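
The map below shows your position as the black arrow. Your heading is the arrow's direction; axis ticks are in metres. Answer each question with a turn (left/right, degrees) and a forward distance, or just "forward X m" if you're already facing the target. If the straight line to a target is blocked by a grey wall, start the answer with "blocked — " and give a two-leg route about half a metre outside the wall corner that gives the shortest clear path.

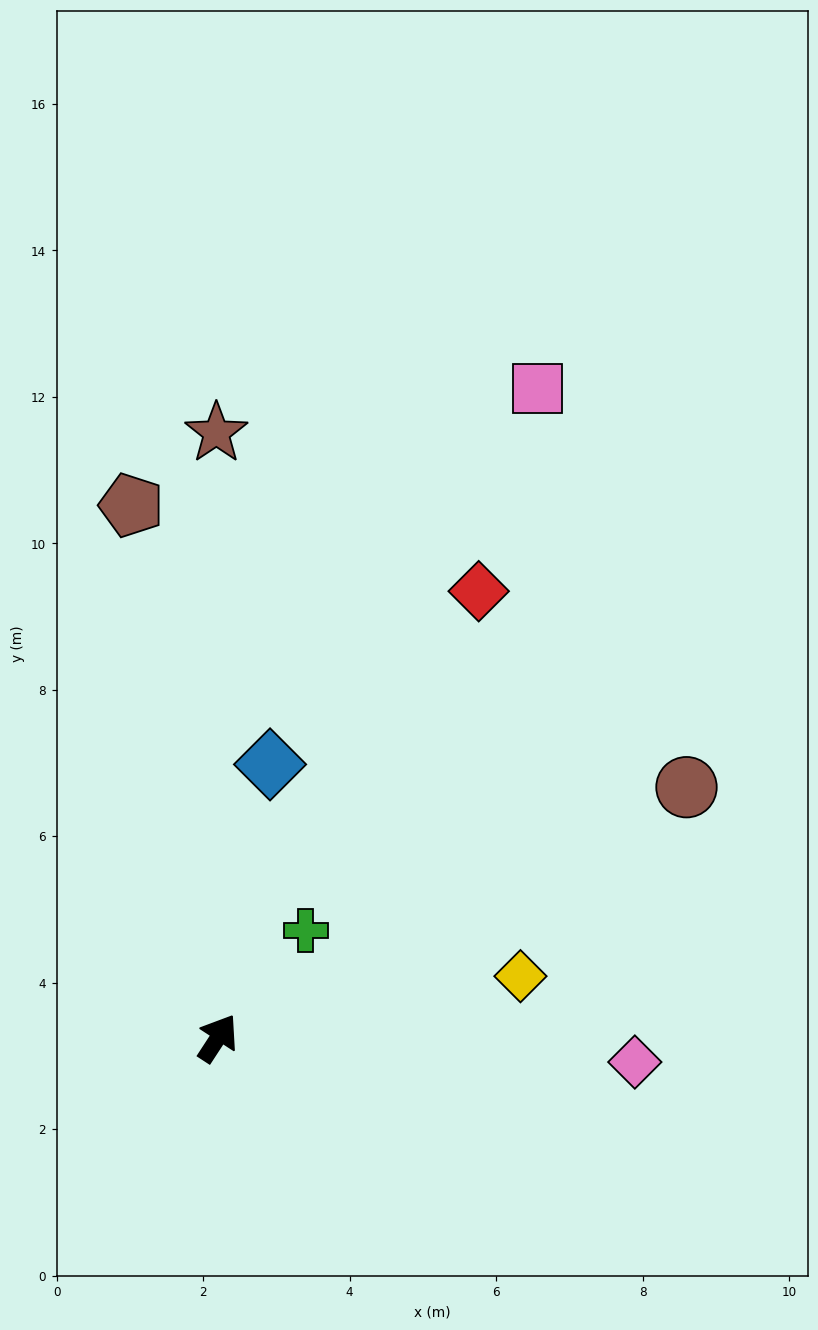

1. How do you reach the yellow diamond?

turn right 45°, forward 4.2 m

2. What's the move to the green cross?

turn right 6°, forward 1.9 m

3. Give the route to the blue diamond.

turn left 22°, forward 3.8 m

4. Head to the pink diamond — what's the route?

turn right 60°, forward 5.7 m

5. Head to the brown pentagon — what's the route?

turn left 42°, forward 7.4 m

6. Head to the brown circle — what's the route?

turn right 29°, forward 7.3 m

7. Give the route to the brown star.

turn left 33°, forward 8.3 m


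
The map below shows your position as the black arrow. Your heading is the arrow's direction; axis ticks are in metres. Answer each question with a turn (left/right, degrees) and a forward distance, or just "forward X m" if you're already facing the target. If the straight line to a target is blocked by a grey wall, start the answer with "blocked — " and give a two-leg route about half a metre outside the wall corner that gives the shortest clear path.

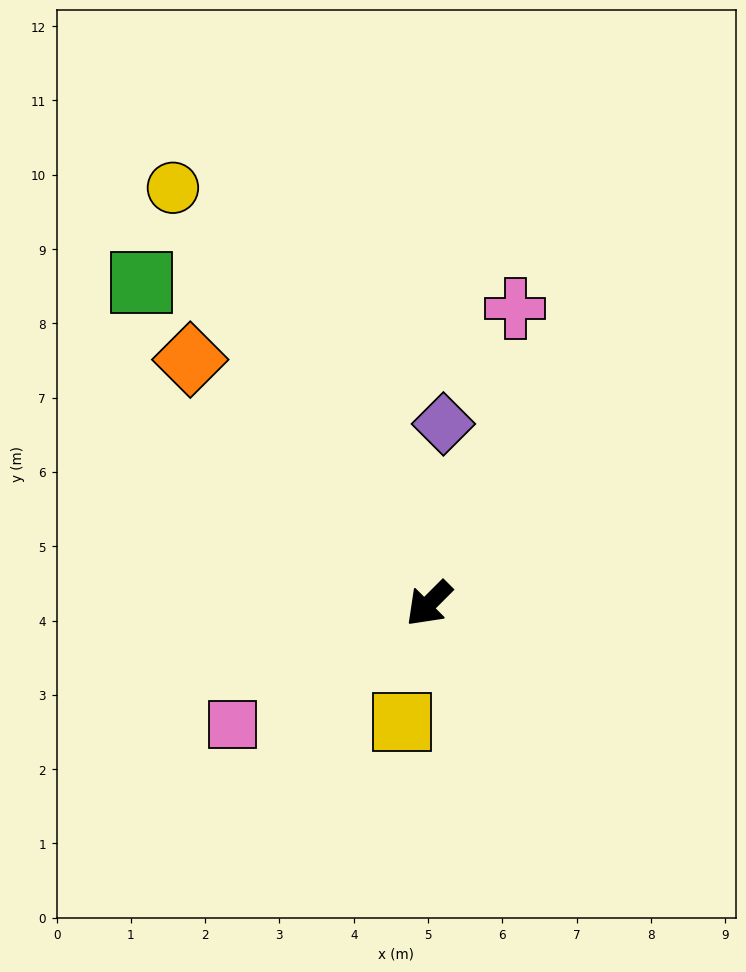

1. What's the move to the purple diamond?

turn right 140°, forward 2.4 m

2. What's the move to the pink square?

turn right 14°, forward 3.1 m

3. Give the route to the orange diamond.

turn right 91°, forward 4.6 m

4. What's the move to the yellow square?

turn left 32°, forward 1.6 m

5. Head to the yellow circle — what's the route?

turn right 103°, forward 6.6 m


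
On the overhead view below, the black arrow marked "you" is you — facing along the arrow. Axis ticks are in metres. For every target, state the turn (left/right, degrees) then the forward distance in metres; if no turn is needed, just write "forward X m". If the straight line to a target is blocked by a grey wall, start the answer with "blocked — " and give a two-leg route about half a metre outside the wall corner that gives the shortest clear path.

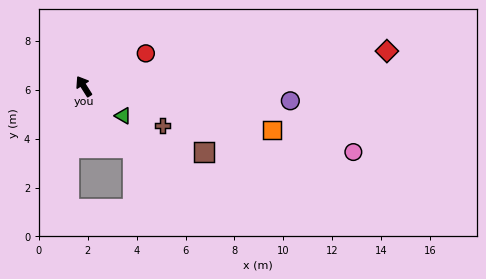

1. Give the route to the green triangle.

turn right 159°, forward 2.0 m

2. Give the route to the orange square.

turn right 135°, forward 7.9 m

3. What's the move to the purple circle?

turn right 126°, forward 8.5 m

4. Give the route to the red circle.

turn right 94°, forward 2.9 m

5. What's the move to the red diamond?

turn right 116°, forward 12.5 m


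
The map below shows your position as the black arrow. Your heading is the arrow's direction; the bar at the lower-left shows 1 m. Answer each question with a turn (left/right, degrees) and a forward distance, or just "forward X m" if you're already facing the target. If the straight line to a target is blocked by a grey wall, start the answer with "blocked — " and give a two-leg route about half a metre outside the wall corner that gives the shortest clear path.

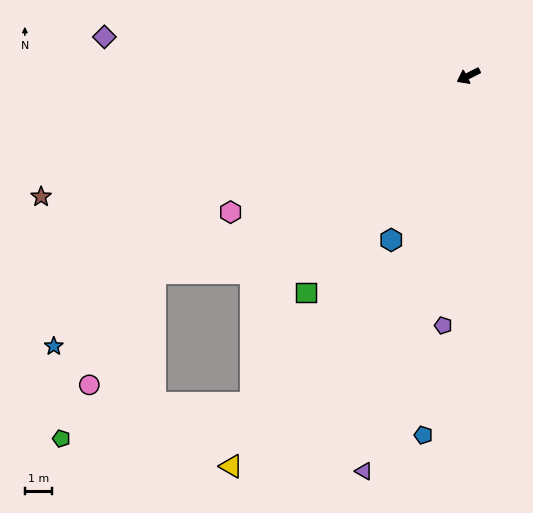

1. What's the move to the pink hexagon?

turn left 3°, forward 10.3 m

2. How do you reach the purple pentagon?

turn left 57°, forward 9.4 m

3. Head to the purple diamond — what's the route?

turn right 33°, forward 13.7 m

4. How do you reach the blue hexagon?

turn left 38°, forward 6.8 m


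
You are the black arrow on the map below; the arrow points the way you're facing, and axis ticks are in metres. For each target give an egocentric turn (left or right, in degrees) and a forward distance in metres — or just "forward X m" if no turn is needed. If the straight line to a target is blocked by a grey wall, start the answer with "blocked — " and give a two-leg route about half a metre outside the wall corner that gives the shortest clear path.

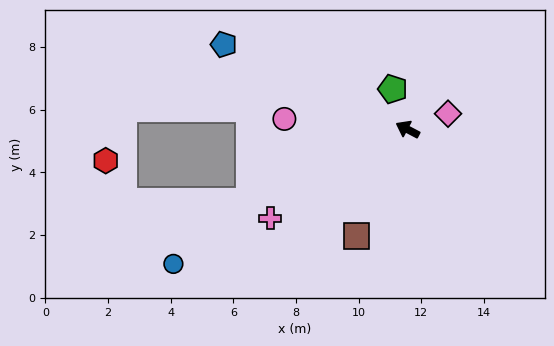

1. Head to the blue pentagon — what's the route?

turn left 3°, forward 6.5 m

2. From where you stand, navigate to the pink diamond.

turn right 131°, forward 1.4 m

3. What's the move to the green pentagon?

turn right 42°, forward 1.4 m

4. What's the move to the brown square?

turn left 92°, forward 3.8 m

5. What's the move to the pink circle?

turn left 23°, forward 3.9 m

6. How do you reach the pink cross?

turn left 61°, forward 5.2 m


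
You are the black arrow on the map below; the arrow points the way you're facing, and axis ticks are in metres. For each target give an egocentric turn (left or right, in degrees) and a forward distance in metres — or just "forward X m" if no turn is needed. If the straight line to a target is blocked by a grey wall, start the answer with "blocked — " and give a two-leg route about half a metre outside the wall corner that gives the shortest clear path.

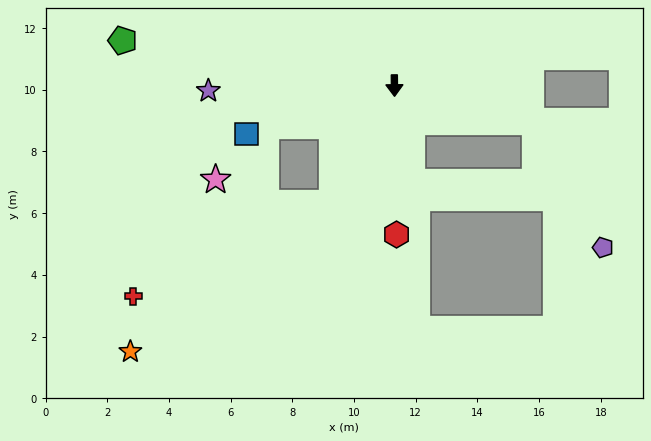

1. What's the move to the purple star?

turn right 89°, forward 6.0 m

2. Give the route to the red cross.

blocked — turn right 29°, forward 4.3 m, then turn right 36°, forward 7.1 m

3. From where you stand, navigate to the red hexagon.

forward 4.8 m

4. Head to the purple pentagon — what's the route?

blocked — turn left 75°, forward 4.7 m, then turn right 47°, forward 4.6 m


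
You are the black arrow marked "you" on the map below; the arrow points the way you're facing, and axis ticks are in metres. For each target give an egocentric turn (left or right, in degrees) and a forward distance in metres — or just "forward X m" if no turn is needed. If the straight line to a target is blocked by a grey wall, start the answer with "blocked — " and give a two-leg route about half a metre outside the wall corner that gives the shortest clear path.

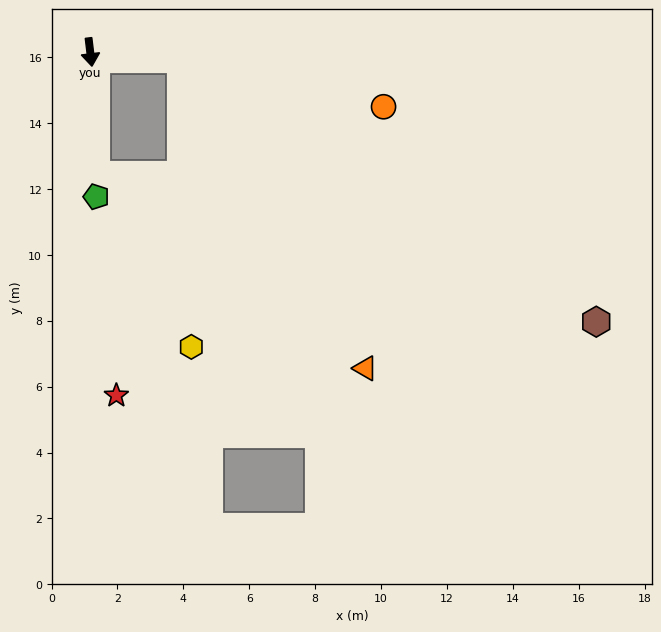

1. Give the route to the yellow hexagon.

blocked — turn left 79°, forward 2.7 m, then turn right 84°, forward 8.8 m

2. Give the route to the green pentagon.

turn right 4°, forward 4.4 m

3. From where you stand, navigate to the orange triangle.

blocked — turn left 79°, forward 2.7 m, then turn right 55°, forward 10.9 m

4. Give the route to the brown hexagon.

blocked — turn left 79°, forward 2.7 m, then turn right 28°, forward 14.9 m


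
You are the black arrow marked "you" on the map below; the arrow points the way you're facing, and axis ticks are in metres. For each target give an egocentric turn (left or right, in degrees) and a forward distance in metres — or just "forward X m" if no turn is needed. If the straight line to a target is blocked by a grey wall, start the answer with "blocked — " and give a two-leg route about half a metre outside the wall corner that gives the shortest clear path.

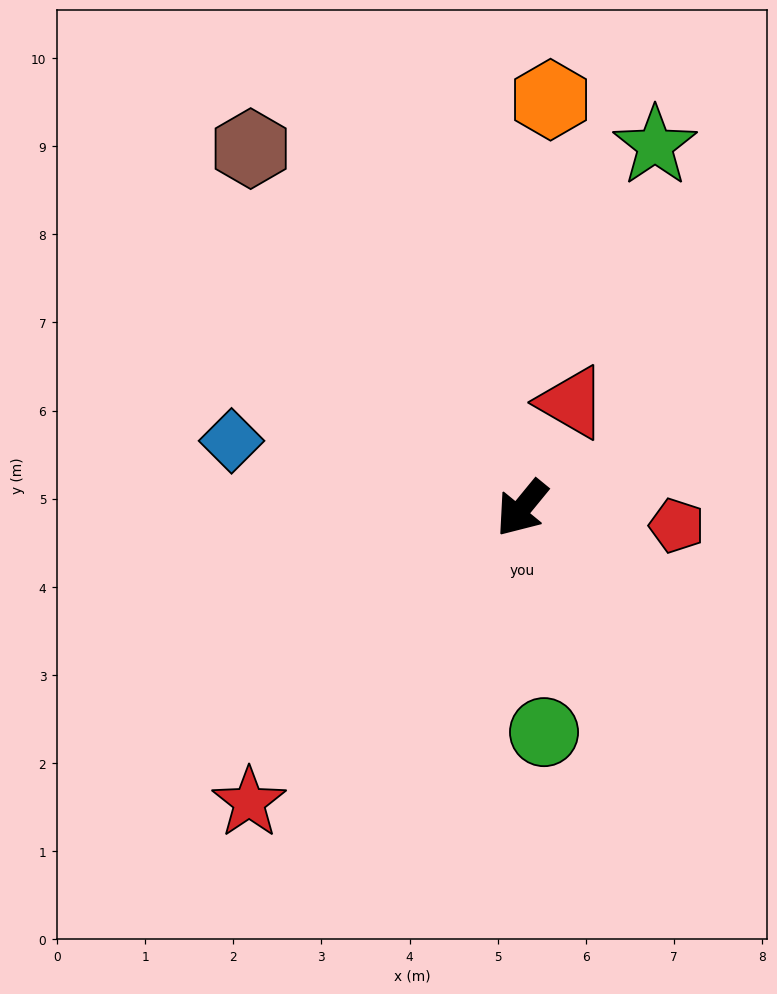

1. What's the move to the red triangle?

turn right 166°, forward 1.3 m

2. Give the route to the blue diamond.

turn right 64°, forward 3.4 m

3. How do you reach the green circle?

turn left 45°, forward 2.6 m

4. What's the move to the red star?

turn right 3°, forward 4.5 m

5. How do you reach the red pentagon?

turn left 123°, forward 1.8 m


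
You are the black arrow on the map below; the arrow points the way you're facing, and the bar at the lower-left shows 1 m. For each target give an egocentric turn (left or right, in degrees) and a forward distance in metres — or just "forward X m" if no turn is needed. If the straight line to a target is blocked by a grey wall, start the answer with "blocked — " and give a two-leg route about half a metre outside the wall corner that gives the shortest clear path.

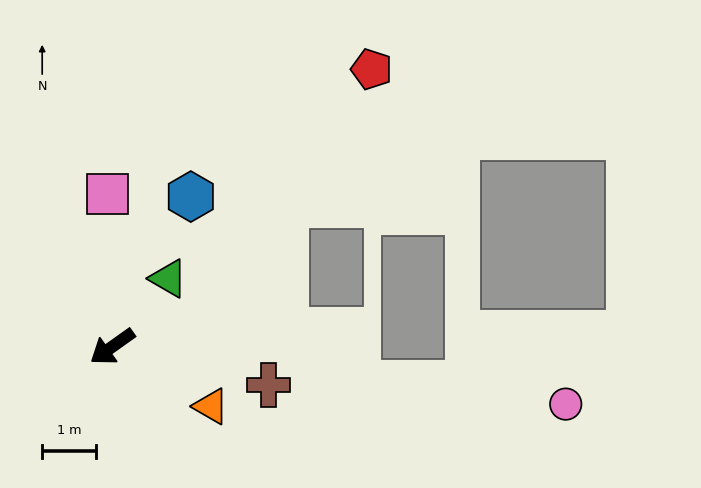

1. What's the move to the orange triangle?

turn left 113°, forward 2.2 m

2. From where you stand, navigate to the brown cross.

turn left 131°, forward 3.0 m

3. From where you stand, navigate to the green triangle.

turn right 165°, forward 1.7 m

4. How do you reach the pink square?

turn right 124°, forward 2.9 m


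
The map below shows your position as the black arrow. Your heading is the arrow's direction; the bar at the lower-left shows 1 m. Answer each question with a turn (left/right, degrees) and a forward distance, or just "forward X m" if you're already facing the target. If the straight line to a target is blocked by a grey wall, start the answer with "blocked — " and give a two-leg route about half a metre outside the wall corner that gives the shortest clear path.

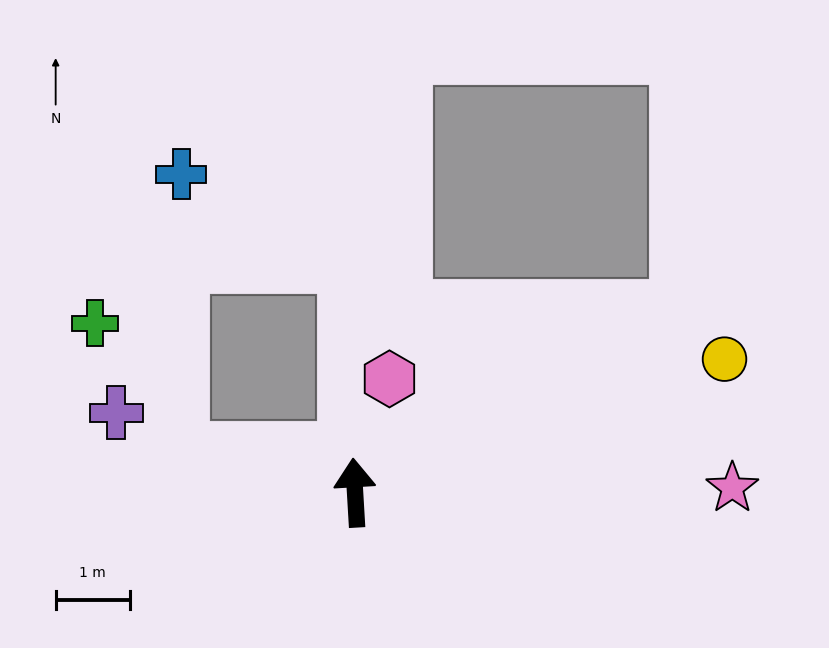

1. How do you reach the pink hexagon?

turn right 20°, forward 1.6 m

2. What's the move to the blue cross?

blocked — turn left 74°, forward 2.5 m, then turn right 78°, forward 3.8 m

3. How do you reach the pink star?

turn right 93°, forward 5.1 m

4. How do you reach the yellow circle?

turn right 74°, forward 5.3 m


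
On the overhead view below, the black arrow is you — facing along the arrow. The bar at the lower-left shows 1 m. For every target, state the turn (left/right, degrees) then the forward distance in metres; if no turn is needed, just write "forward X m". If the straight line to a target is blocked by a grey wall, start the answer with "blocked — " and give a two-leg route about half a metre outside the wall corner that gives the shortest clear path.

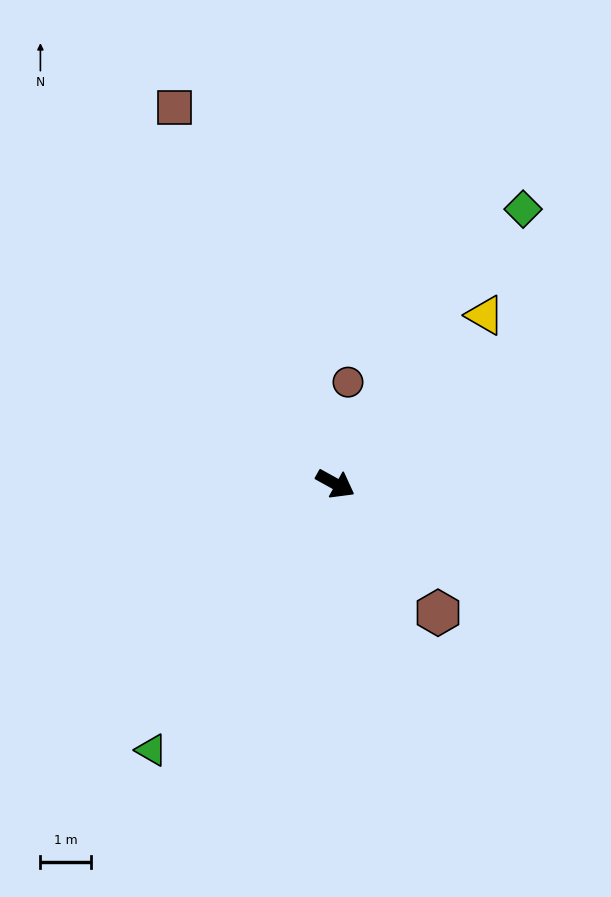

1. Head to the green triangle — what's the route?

turn right 96°, forward 6.4 m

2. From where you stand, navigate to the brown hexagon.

turn right 23°, forward 3.2 m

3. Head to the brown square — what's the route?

turn left 142°, forward 8.0 m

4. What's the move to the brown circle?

turn left 112°, forward 2.0 m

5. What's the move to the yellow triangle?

turn left 77°, forward 4.4 m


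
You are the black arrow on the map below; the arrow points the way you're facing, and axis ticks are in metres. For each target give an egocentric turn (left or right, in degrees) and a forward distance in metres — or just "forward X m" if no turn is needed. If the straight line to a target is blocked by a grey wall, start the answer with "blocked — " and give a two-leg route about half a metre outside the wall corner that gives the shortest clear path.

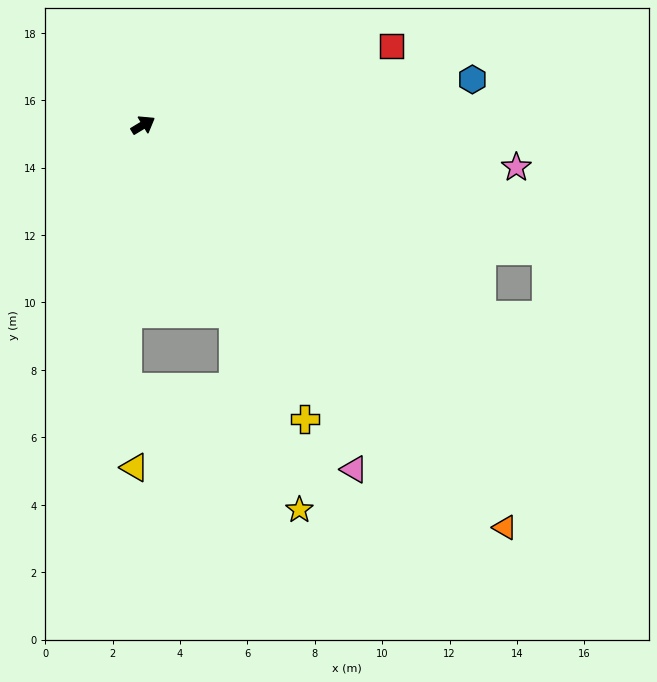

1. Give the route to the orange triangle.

turn right 79°, forward 16.1 m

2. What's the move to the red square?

turn right 14°, forward 7.7 m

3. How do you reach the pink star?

turn right 38°, forward 11.1 m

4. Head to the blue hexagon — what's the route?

turn right 23°, forward 9.9 m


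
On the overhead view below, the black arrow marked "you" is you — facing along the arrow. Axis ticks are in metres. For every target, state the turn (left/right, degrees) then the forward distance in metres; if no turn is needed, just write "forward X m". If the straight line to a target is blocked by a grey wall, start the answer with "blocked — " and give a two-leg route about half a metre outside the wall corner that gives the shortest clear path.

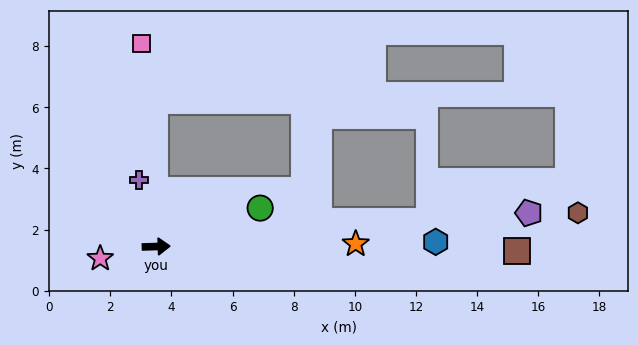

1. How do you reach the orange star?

forward 6.5 m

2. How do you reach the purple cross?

turn left 102°, forward 2.2 m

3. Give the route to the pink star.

turn right 170°, forward 1.9 m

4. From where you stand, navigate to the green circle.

turn left 18°, forward 3.6 m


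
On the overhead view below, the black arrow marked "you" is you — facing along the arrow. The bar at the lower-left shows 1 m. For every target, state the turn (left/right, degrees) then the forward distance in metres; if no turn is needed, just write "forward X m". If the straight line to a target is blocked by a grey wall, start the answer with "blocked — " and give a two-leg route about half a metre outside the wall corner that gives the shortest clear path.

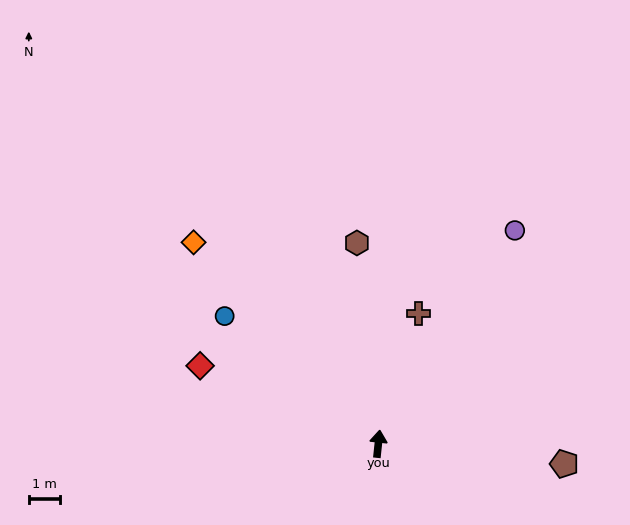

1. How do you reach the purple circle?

turn right 27°, forward 8.2 m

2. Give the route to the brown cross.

turn right 11°, forward 4.4 m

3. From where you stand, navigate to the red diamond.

turn left 72°, forward 6.3 m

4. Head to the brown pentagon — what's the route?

turn right 90°, forward 6.1 m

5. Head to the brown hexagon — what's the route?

turn left 12°, forward 6.6 m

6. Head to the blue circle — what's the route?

turn left 56°, forward 6.5 m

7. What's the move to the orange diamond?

turn left 49°, forward 8.9 m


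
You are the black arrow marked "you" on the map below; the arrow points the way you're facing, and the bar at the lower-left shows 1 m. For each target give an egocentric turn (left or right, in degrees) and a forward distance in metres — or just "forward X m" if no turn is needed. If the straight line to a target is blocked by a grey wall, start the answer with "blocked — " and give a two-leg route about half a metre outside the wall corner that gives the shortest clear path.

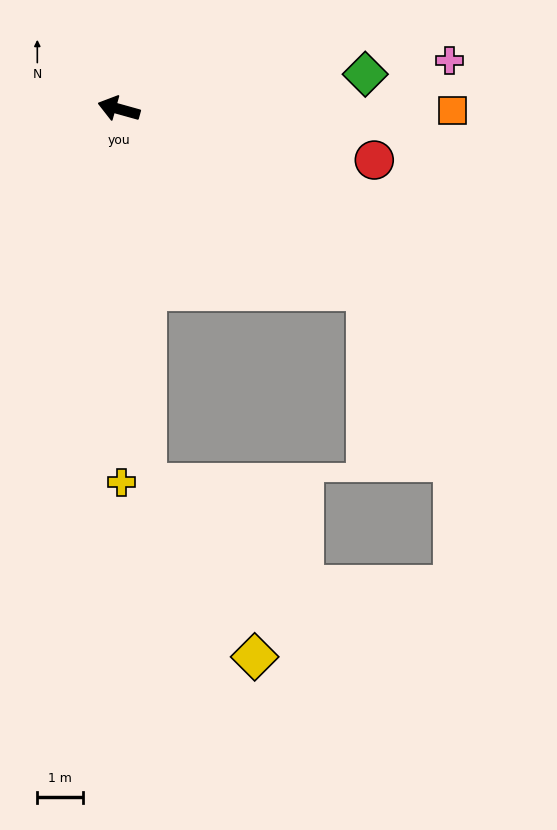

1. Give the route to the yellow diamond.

blocked — turn left 110°, forward 8.2 m, then turn left 27°, forward 4.5 m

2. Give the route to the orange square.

turn right 165°, forward 7.3 m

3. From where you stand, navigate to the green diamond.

turn right 156°, forward 5.4 m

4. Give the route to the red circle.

turn right 176°, forward 5.7 m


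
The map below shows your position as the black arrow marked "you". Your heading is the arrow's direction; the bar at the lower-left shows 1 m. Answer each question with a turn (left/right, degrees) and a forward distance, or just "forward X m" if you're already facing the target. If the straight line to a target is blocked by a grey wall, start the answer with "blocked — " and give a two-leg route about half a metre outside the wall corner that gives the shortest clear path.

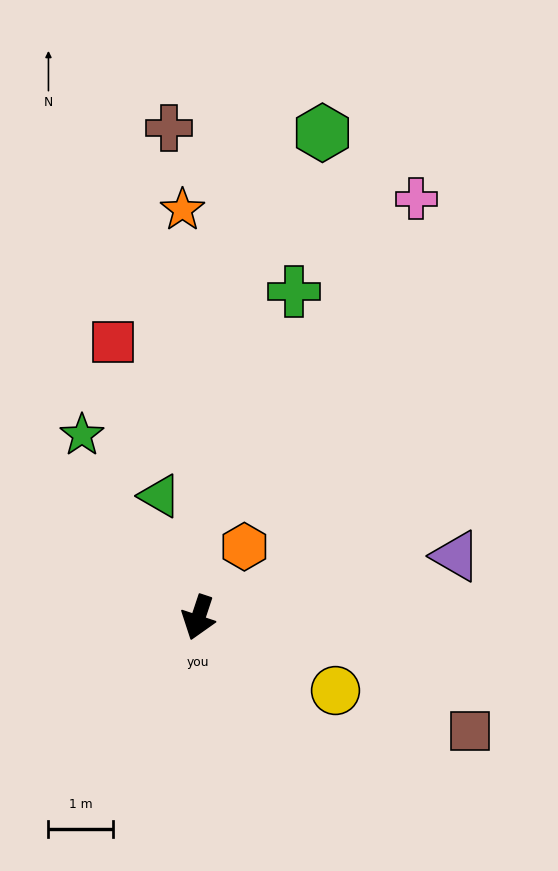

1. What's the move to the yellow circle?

turn left 80°, forward 2.4 m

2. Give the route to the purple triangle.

turn left 122°, forward 4.1 m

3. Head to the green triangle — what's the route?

turn right 144°, forward 2.0 m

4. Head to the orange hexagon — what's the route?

turn left 165°, forward 1.3 m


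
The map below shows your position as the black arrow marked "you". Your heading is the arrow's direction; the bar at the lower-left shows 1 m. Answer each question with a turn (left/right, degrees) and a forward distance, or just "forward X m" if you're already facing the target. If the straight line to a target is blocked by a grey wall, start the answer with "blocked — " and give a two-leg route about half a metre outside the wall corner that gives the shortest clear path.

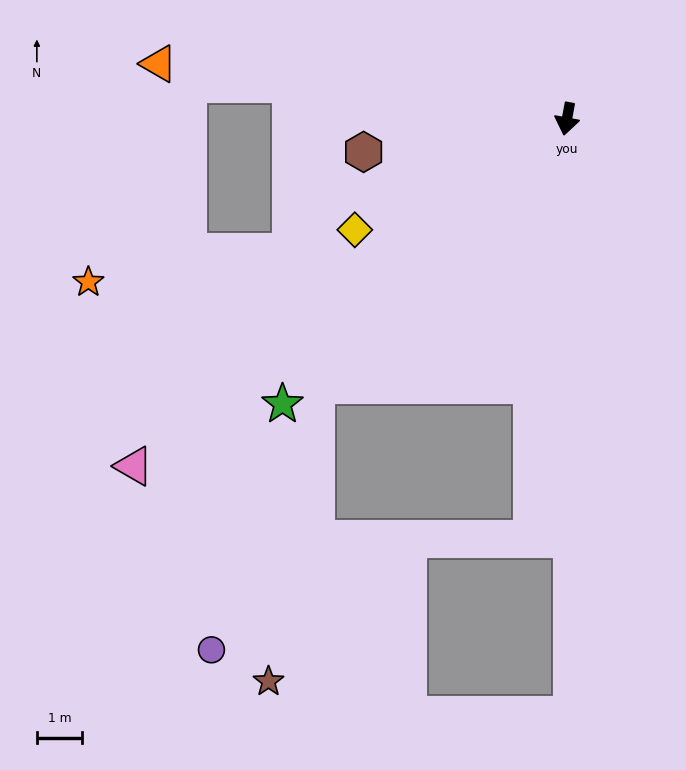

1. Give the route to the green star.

turn right 34°, forward 8.9 m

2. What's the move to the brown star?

blocked — turn right 33°, forward 8.1 m, then turn left 35°, forward 6.7 m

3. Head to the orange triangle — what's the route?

turn right 87°, forward 9.2 m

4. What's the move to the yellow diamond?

turn right 52°, forward 5.3 m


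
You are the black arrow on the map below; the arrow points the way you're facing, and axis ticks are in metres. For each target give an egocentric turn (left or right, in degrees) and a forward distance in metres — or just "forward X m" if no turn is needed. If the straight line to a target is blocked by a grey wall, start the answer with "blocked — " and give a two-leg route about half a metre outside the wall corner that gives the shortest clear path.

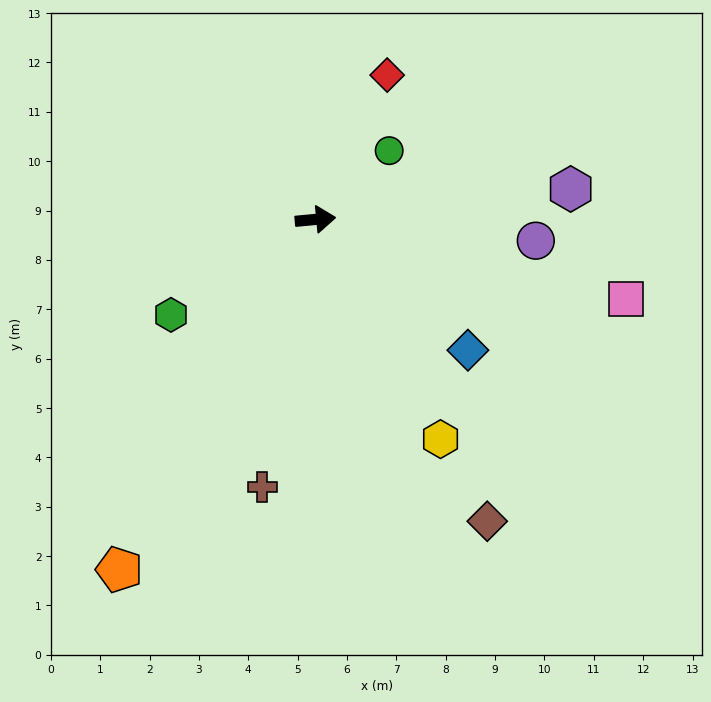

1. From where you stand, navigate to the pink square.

turn right 20°, forward 6.5 m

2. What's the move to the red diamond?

turn left 58°, forward 3.3 m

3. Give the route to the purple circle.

turn right 11°, forward 4.5 m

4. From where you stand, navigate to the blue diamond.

turn right 46°, forward 4.1 m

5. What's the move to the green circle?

turn left 38°, forward 2.0 m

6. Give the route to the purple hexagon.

forward 5.2 m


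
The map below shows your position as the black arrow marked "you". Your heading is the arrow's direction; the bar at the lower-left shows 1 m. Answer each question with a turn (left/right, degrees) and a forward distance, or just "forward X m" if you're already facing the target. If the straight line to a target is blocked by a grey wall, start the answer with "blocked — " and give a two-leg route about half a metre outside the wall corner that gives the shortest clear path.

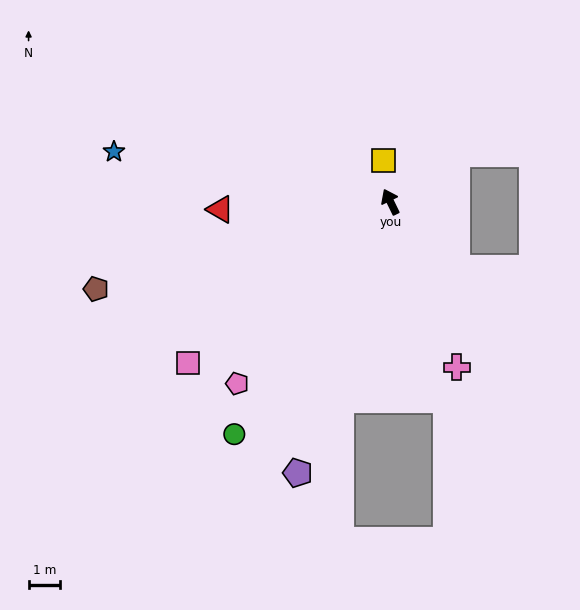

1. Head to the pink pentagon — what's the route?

turn left 114°, forward 7.5 m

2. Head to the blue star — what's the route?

turn left 54°, forward 8.9 m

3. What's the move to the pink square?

turn left 103°, forward 8.2 m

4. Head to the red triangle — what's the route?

turn left 67°, forward 5.4 m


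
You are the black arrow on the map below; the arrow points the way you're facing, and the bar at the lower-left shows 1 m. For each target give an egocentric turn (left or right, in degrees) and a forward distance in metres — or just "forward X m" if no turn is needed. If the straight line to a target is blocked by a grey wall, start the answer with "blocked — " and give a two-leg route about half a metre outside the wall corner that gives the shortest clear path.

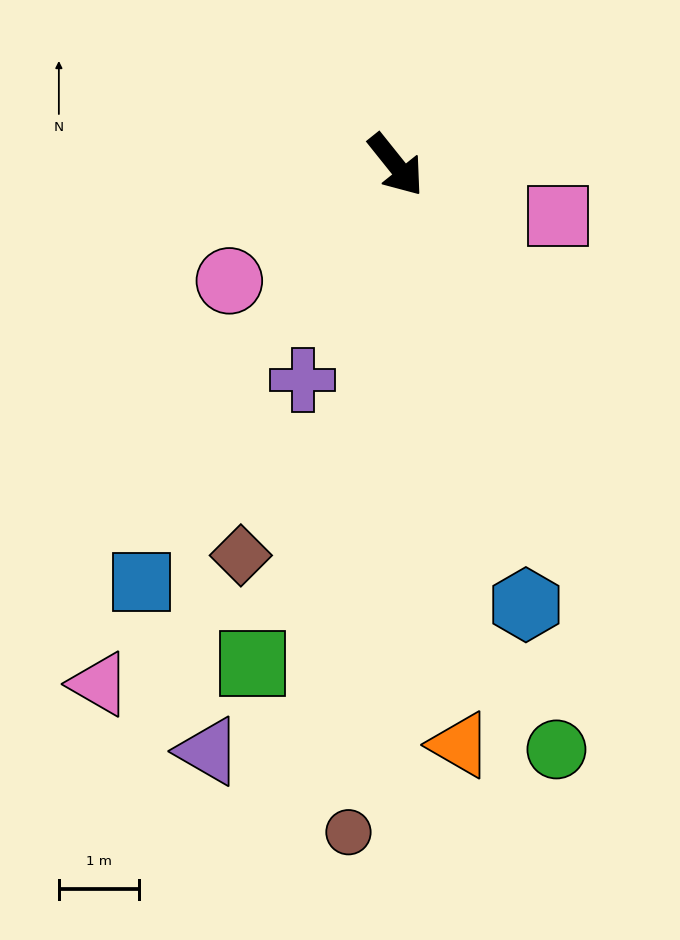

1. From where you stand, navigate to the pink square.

turn left 34°, forward 2.1 m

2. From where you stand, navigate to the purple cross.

turn right 62°, forward 2.9 m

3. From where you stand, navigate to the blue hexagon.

turn right 22°, forward 5.7 m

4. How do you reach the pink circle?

turn right 94°, forward 2.5 m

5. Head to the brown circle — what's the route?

turn right 43°, forward 8.3 m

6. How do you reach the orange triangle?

turn right 32°, forward 7.3 m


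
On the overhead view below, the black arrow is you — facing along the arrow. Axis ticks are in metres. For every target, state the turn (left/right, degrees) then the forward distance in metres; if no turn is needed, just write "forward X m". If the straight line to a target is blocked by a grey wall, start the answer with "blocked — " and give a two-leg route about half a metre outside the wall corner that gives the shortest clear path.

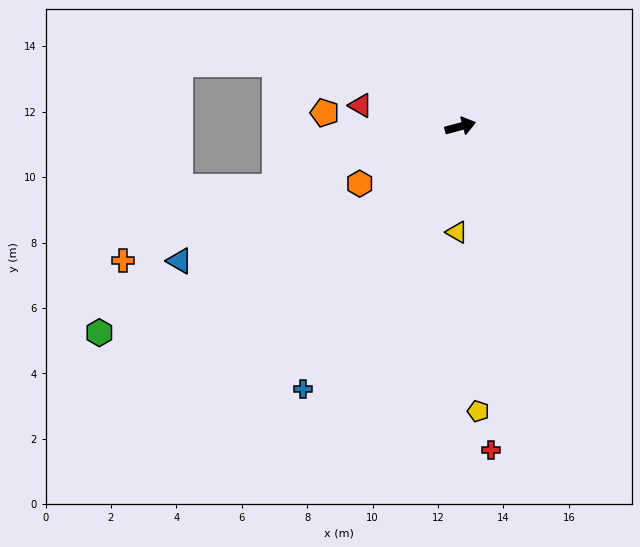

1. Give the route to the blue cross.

turn right 136°, forward 9.4 m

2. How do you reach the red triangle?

turn left 153°, forward 3.1 m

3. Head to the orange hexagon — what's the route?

turn right 165°, forward 3.5 m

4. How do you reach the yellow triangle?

turn right 107°, forward 3.2 m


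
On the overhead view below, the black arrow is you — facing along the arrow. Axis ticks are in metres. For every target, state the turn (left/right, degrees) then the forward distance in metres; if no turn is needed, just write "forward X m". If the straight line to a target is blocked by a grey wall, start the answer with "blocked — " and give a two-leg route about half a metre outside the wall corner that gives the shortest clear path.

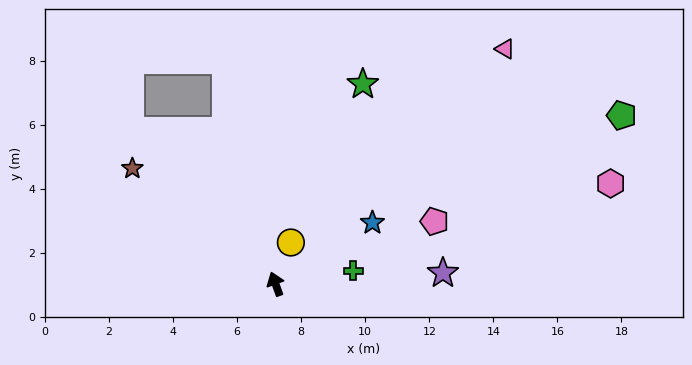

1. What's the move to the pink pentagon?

turn right 88°, forward 5.3 m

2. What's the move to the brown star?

turn left 31°, forward 5.7 m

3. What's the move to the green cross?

turn right 100°, forward 2.5 m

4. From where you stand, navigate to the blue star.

turn right 78°, forward 3.6 m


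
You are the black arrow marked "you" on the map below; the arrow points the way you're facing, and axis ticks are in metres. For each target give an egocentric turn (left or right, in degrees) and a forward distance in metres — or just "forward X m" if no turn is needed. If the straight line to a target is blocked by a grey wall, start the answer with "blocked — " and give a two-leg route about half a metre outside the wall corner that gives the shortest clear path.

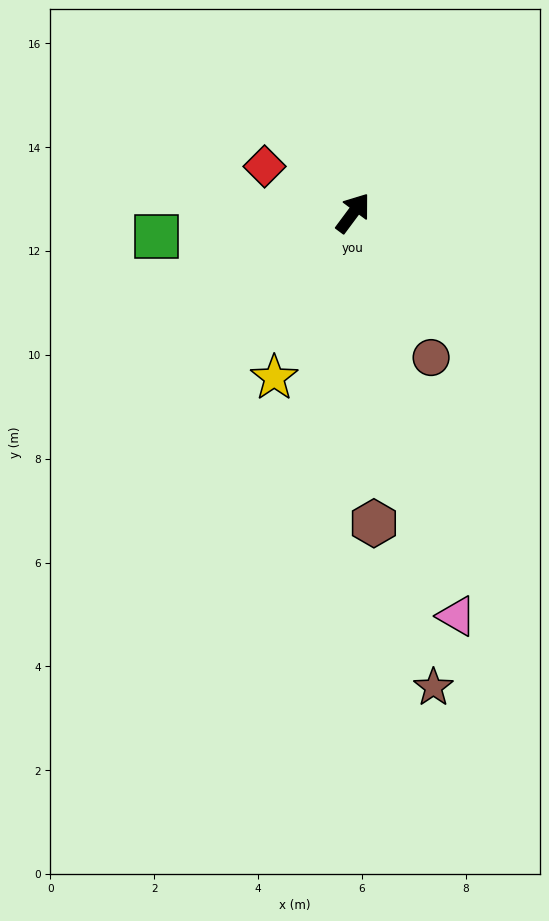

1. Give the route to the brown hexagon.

turn right 140°, forward 6.0 m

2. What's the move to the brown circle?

turn right 115°, forward 3.2 m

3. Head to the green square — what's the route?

turn left 133°, forward 3.8 m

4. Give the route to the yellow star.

turn right 169°, forward 3.5 m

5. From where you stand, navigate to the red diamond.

turn left 99°, forward 1.9 m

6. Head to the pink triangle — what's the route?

turn right 129°, forward 8.0 m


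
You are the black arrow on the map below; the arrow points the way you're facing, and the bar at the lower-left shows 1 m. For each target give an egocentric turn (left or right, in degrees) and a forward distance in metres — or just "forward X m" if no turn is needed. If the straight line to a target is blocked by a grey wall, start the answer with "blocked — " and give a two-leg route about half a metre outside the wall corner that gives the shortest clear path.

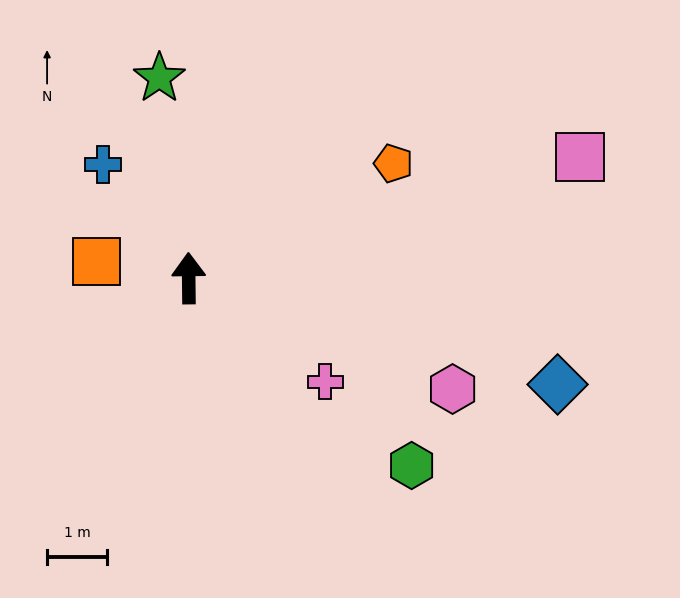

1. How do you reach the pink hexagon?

turn right 113°, forward 4.8 m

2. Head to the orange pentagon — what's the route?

turn right 61°, forward 3.9 m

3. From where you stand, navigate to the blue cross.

turn left 36°, forward 2.4 m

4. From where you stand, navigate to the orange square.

turn left 79°, forward 1.6 m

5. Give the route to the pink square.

turn right 73°, forward 6.8 m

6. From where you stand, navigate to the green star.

turn left 8°, forward 3.4 m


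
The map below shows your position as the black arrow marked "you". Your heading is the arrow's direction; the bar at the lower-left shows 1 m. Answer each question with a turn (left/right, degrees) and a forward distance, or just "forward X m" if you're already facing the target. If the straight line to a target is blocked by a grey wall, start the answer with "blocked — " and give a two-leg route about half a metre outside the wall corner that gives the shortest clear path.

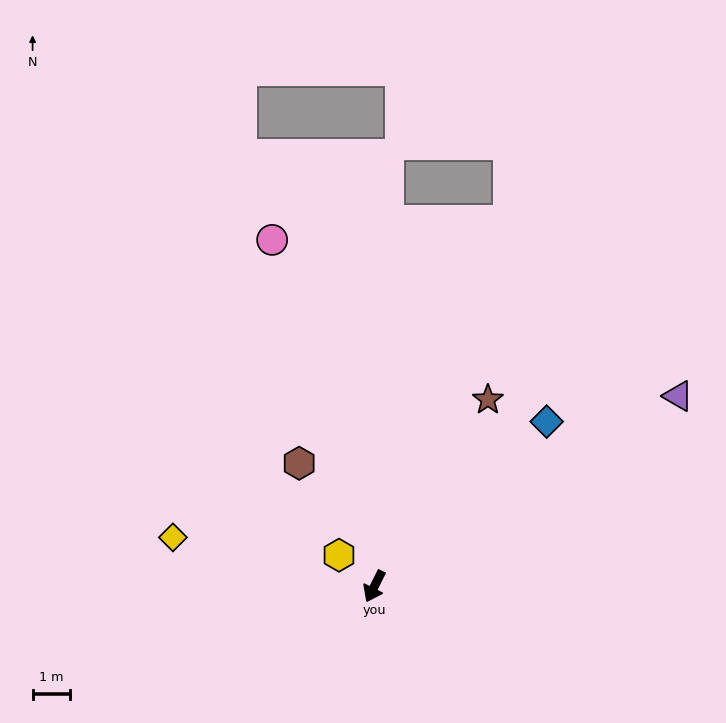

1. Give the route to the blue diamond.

turn left 160°, forward 6.4 m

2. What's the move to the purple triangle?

turn left 149°, forward 9.6 m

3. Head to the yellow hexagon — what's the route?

turn right 105°, forward 1.3 m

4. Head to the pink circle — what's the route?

turn right 137°, forward 9.7 m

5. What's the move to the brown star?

turn left 175°, forward 5.9 m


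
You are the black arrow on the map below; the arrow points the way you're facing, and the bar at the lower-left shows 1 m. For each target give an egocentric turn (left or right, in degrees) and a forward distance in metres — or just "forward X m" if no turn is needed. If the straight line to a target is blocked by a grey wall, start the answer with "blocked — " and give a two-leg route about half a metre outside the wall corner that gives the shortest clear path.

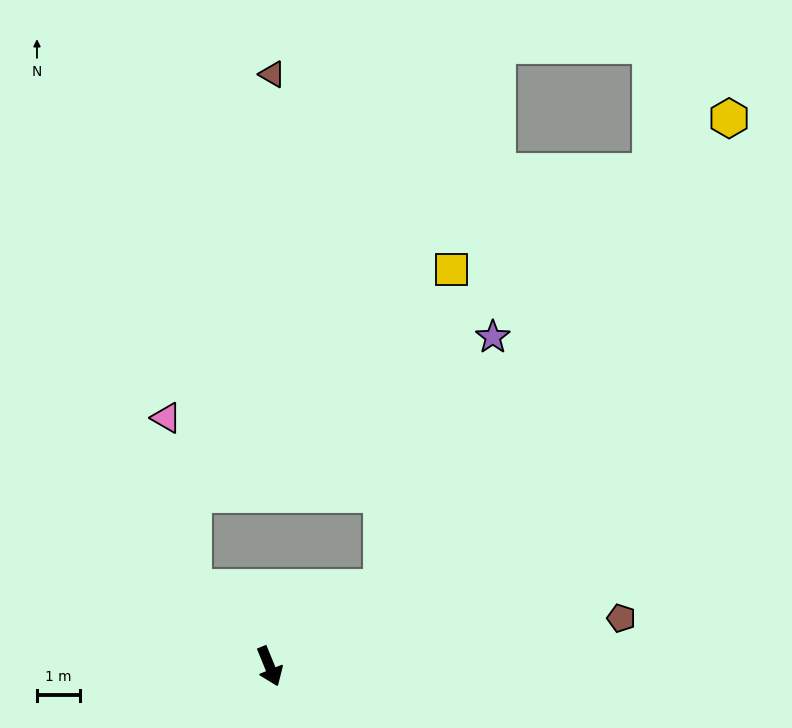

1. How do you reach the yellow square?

blocked — turn left 103°, forward 3.2 m, then turn left 42°, forward 7.5 m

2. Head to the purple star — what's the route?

blocked — turn left 103°, forward 3.2 m, then turn left 31°, forward 6.3 m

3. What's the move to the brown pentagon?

turn left 76°, forward 8.2 m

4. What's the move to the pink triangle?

blocked — turn right 158°, forward 2.5 m, then turn right 35°, forward 4.0 m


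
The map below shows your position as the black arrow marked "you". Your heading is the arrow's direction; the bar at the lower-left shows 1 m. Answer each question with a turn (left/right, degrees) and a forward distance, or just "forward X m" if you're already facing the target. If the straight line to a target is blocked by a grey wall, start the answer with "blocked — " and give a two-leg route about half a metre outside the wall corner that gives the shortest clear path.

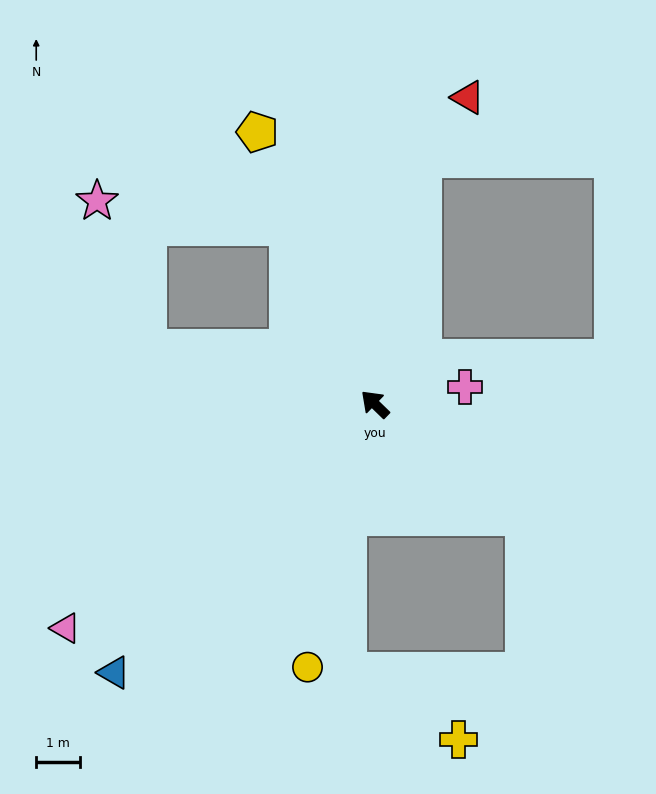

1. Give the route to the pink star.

blocked — turn left 30°, forward 5.3 m, then turn right 57°, forward 3.6 m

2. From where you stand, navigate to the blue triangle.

turn left 90°, forward 8.5 m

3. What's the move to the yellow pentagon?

turn right 23°, forward 6.8 m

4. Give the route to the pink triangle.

turn left 80°, forward 8.7 m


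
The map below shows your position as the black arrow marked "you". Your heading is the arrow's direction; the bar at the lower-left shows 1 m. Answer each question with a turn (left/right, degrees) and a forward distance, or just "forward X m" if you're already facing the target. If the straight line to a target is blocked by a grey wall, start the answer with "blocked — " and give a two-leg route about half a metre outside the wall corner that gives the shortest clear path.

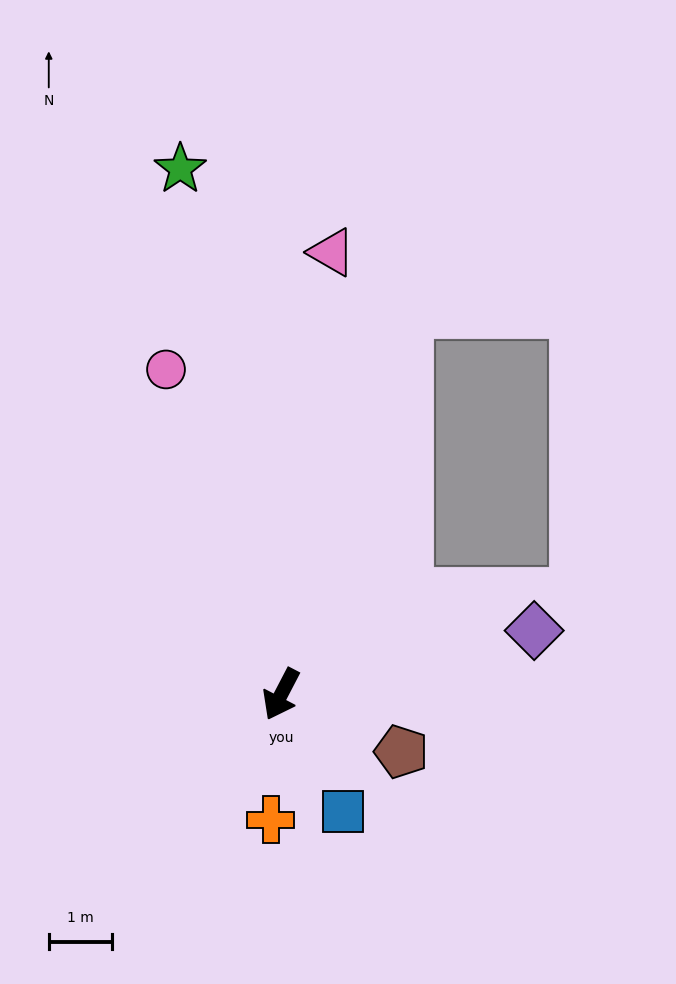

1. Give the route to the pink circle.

turn right 133°, forward 5.5 m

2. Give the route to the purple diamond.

turn left 132°, forward 4.2 m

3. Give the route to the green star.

turn right 142°, forward 8.5 m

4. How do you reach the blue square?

turn left 55°, forward 2.1 m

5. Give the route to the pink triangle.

turn right 159°, forward 7.1 m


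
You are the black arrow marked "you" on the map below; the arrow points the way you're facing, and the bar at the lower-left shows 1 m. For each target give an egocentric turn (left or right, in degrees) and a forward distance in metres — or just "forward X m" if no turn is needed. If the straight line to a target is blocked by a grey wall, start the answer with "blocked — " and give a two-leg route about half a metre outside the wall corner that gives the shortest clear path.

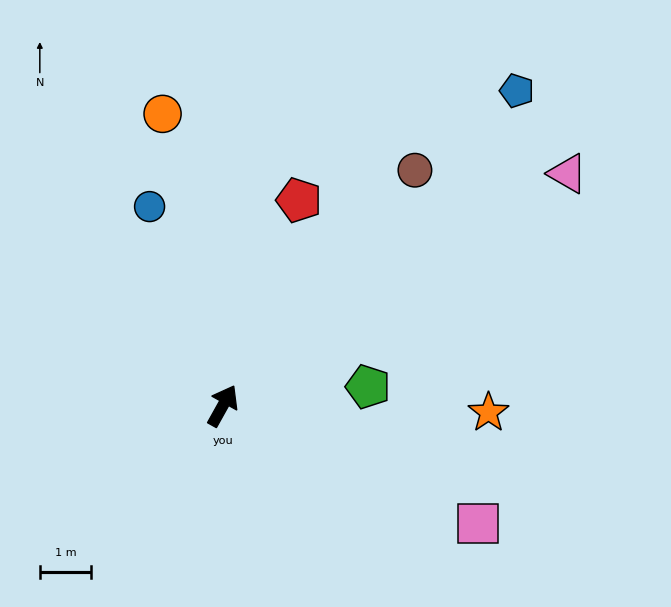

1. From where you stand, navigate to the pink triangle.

turn right 27°, forward 8.1 m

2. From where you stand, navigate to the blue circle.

turn left 49°, forward 4.1 m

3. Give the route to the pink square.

turn right 86°, forward 5.5 m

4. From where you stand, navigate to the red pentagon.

turn left 9°, forward 4.3 m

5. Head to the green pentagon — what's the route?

turn right 53°, forward 2.9 m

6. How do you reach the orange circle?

turn left 41°, forward 5.8 m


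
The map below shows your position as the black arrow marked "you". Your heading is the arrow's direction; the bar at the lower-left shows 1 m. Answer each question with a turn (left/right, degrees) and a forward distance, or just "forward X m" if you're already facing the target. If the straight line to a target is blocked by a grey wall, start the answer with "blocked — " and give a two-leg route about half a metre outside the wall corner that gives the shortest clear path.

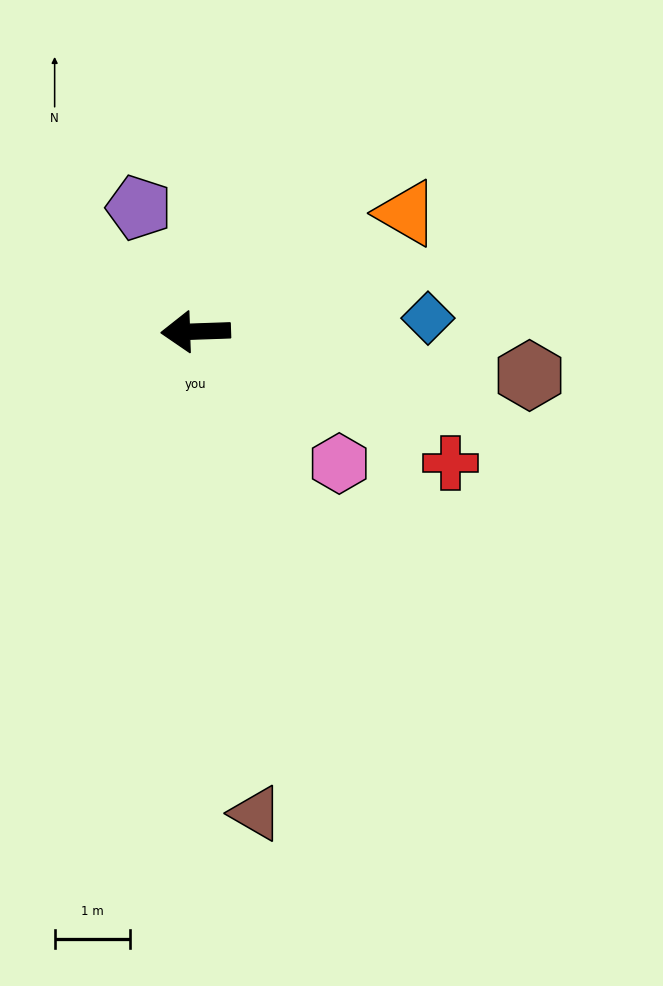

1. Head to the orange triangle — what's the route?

turn right 153°, forward 3.2 m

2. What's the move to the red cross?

turn left 151°, forward 3.8 m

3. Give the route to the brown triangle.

turn left 95°, forward 6.4 m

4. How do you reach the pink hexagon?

turn left 135°, forward 2.6 m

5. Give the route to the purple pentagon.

turn right 67°, forward 1.8 m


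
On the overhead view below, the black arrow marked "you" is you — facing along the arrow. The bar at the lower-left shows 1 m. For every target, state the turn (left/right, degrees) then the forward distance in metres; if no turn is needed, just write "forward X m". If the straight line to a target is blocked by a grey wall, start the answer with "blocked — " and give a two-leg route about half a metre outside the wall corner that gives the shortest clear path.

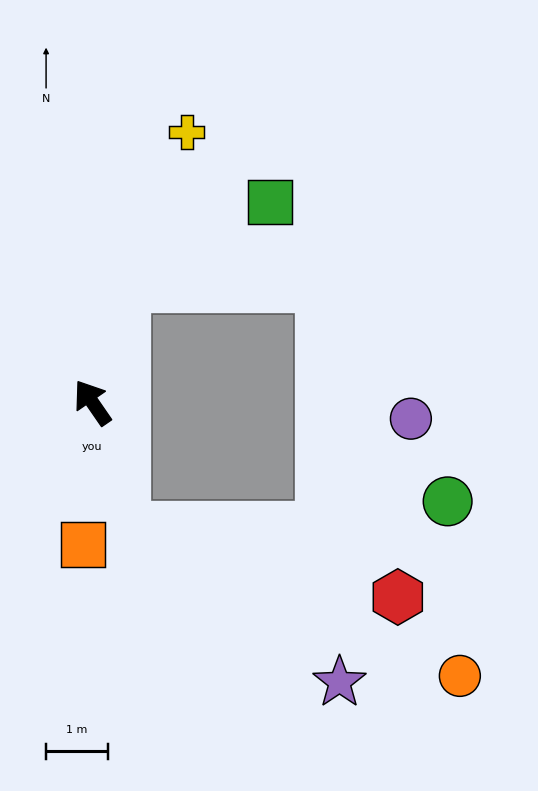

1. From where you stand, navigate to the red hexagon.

blocked — turn left 160°, forward 2.1 m, then turn left 61°, forward 4.6 m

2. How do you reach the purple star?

blocked — turn left 160°, forward 2.1 m, then turn left 40°, forward 4.3 m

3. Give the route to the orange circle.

blocked — turn left 160°, forward 2.1 m, then turn left 52°, forward 5.9 m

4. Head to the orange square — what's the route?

turn left 142°, forward 2.3 m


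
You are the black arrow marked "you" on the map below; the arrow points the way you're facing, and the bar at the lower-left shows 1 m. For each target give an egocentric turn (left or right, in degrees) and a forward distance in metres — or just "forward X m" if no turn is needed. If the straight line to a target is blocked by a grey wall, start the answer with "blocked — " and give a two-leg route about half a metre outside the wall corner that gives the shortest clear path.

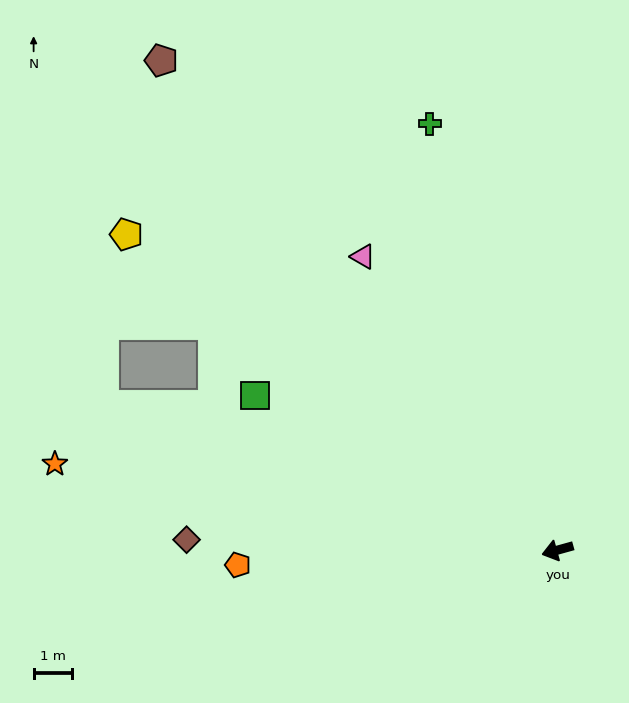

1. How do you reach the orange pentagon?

turn right 13°, forward 8.4 m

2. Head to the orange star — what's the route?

turn right 25°, forward 13.4 m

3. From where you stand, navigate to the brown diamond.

turn right 17°, forward 9.8 m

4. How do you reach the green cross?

turn right 89°, forward 11.7 m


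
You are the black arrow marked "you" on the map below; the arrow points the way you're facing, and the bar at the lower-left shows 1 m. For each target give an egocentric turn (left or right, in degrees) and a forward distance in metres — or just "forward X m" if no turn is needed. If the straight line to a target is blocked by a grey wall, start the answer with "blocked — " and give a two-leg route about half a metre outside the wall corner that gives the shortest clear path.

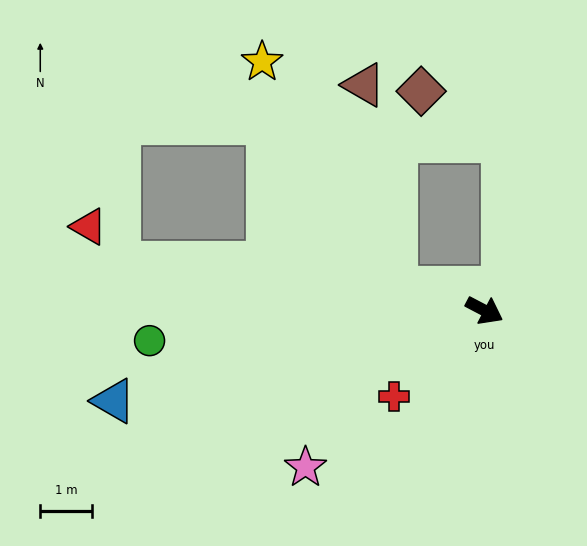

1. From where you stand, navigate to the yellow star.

blocked — turn right 166°, forward 1.8 m, then turn right 46°, forward 5.1 m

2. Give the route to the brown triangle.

blocked — turn right 166°, forward 1.8 m, then turn right 67°, forward 4.0 m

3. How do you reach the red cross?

turn right 109°, forward 2.4 m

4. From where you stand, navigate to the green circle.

turn right 147°, forward 6.5 m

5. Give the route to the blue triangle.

turn right 139°, forward 7.4 m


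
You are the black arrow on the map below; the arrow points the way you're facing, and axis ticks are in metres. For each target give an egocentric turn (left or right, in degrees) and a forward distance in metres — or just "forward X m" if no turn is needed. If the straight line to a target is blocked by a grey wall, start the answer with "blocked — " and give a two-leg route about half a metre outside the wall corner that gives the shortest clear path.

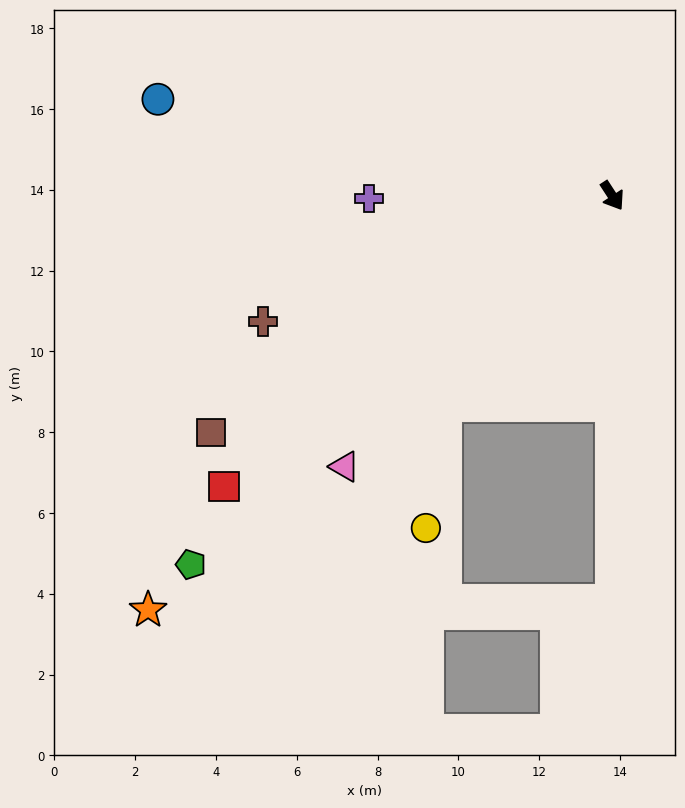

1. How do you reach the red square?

turn right 86°, forward 12.0 m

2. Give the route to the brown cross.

turn right 103°, forward 9.2 m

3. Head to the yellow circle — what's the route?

blocked — turn right 72°, forward 6.6 m, then turn left 30°, forward 3.1 m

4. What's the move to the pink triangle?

turn right 78°, forward 9.4 m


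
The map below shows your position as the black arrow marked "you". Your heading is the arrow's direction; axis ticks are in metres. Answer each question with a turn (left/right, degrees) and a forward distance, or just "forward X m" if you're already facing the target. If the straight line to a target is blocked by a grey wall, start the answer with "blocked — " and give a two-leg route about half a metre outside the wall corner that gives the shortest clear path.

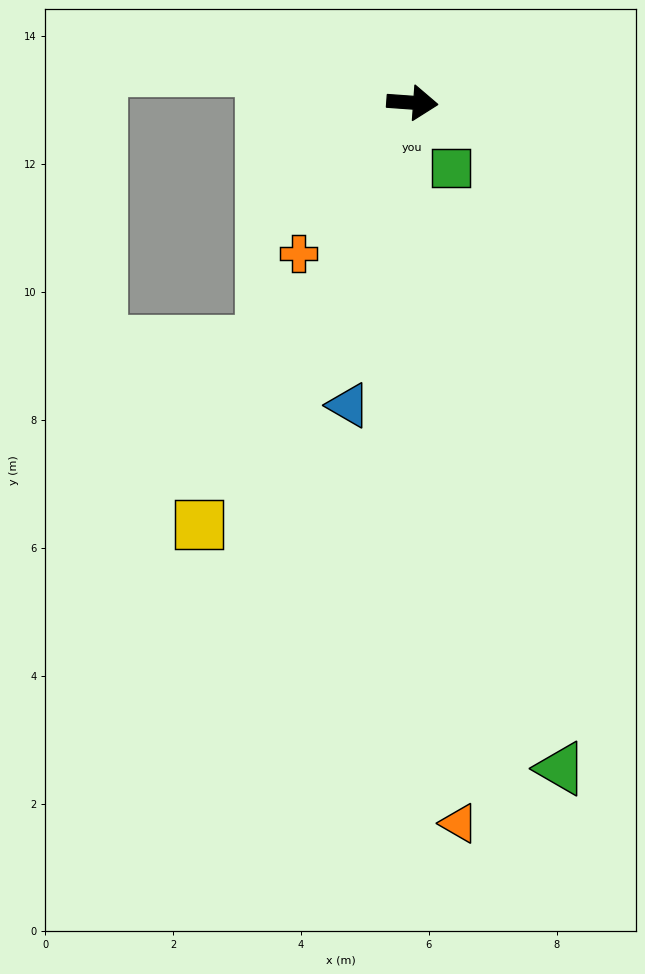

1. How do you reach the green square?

turn right 55°, forward 1.2 m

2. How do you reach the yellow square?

turn right 113°, forward 7.4 m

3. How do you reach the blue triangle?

turn right 98°, forward 4.8 m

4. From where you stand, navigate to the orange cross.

turn right 123°, forward 3.0 m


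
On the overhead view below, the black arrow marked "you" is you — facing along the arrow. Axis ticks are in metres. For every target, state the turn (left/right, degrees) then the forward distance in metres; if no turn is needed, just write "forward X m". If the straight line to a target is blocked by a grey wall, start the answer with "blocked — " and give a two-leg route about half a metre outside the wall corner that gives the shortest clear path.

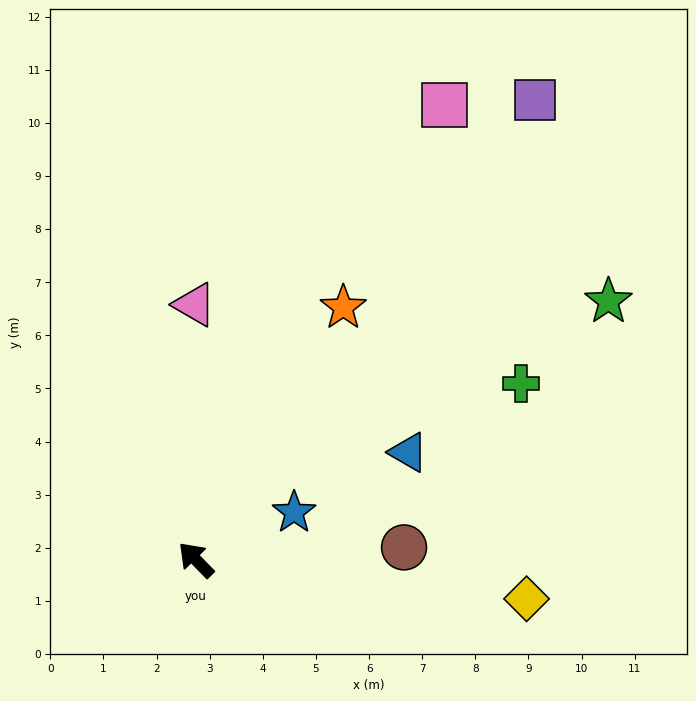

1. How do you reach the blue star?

turn right 108°, forward 2.1 m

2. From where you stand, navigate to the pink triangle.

turn right 44°, forward 4.8 m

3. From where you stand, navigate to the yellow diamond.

turn right 141°, forward 6.3 m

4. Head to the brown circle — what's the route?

turn right 131°, forward 3.9 m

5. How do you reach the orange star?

turn right 75°, forward 5.5 m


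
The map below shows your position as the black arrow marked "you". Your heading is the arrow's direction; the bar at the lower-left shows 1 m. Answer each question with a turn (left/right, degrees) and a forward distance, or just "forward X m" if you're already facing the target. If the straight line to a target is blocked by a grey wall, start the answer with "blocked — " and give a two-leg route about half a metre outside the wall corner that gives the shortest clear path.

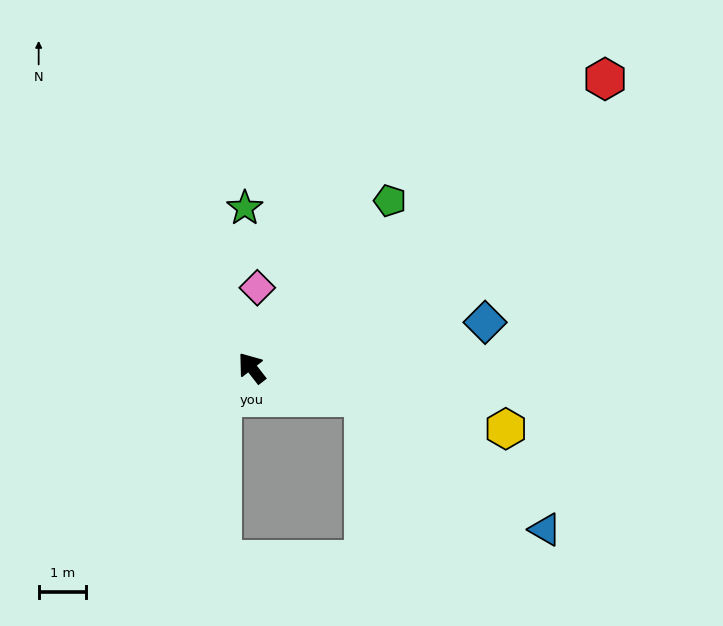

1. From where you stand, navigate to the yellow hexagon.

turn right 141°, forward 5.6 m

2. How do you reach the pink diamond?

turn right 42°, forward 1.7 m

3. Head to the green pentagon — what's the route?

turn right 78°, forward 4.6 m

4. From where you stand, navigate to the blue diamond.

turn right 117°, forward 5.1 m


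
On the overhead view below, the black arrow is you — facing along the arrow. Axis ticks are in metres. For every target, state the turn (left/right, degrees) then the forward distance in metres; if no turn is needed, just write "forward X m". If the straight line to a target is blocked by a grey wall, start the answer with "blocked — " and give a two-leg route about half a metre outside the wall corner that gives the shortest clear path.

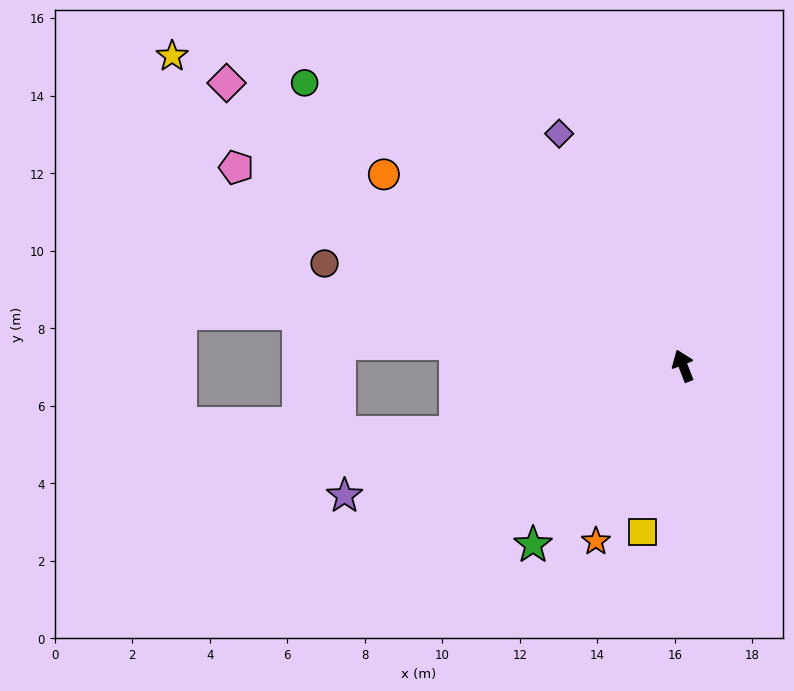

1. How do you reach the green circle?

turn left 32°, forward 12.2 m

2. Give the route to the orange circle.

turn left 36°, forward 9.2 m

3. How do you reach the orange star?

turn left 132°, forward 5.1 m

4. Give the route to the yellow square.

turn left 145°, forward 4.4 m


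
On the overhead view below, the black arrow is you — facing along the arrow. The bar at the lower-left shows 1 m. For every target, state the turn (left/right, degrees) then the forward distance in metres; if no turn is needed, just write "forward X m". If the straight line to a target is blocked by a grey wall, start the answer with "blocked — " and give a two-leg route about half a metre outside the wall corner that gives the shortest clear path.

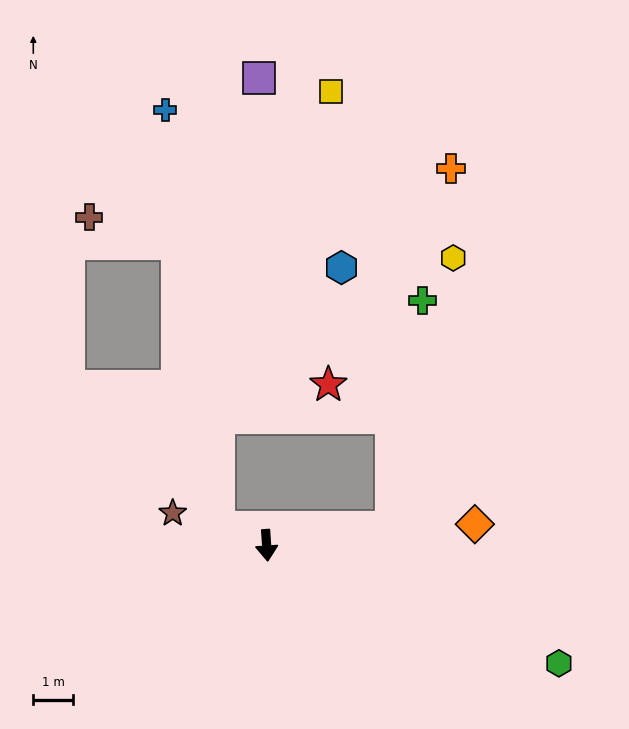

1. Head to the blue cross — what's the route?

blocked — turn right 114°, forward 1.3 m, then turn right 63°, forward 10.6 m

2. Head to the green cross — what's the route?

blocked — turn left 94°, forward 3.2 m, then turn left 74°, forward 5.8 m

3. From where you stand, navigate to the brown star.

turn right 113°, forward 2.5 m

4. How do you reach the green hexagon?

turn left 64°, forward 8.0 m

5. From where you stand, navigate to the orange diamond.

turn left 92°, forward 5.3 m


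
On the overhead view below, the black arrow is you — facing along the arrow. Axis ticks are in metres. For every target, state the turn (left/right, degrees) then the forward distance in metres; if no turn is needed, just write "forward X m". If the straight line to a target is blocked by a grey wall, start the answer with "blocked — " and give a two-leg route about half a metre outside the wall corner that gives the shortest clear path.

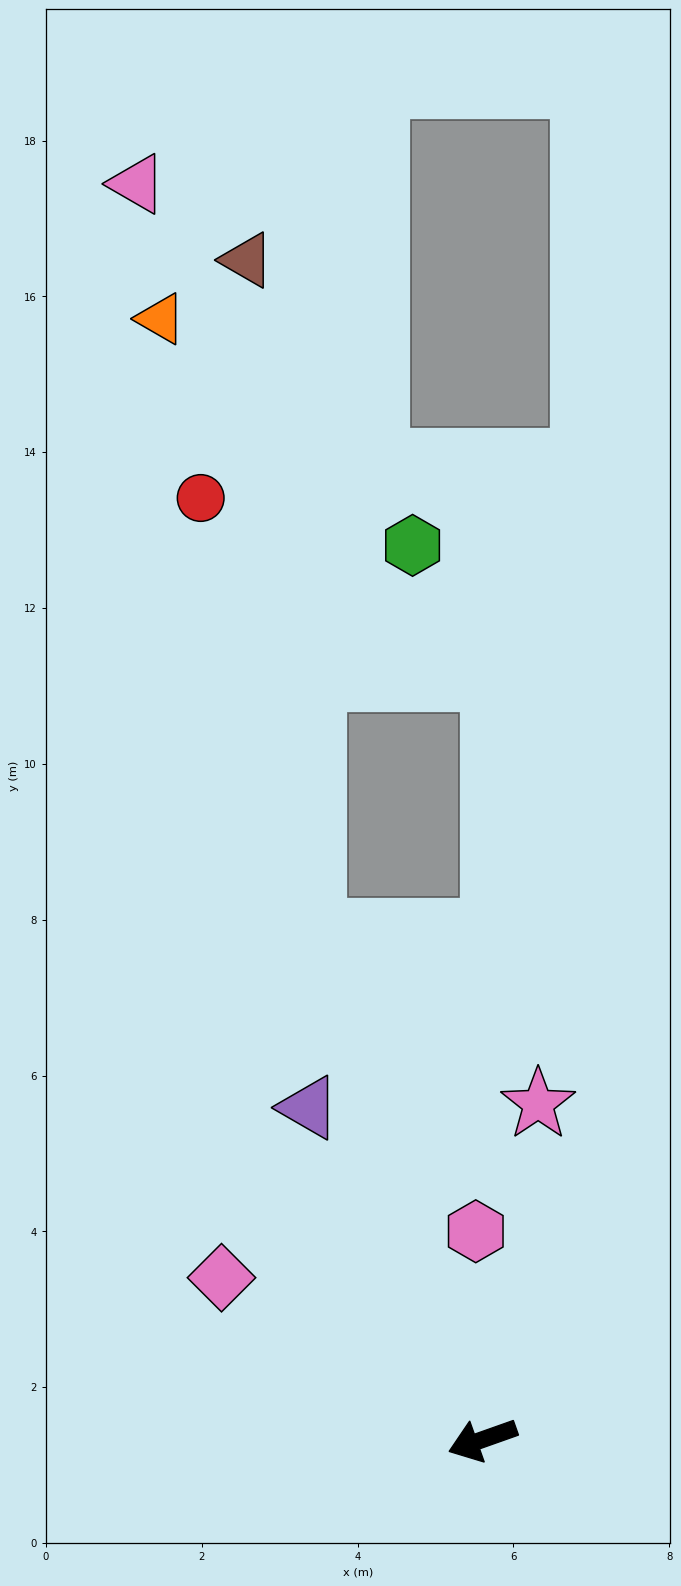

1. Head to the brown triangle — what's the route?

blocked — turn right 91°, forward 6.9 m, then turn right 13°, forward 8.7 m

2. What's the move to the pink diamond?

turn right 51°, forward 3.9 m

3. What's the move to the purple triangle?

turn right 82°, forward 4.8 m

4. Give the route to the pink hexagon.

turn right 108°, forward 2.7 m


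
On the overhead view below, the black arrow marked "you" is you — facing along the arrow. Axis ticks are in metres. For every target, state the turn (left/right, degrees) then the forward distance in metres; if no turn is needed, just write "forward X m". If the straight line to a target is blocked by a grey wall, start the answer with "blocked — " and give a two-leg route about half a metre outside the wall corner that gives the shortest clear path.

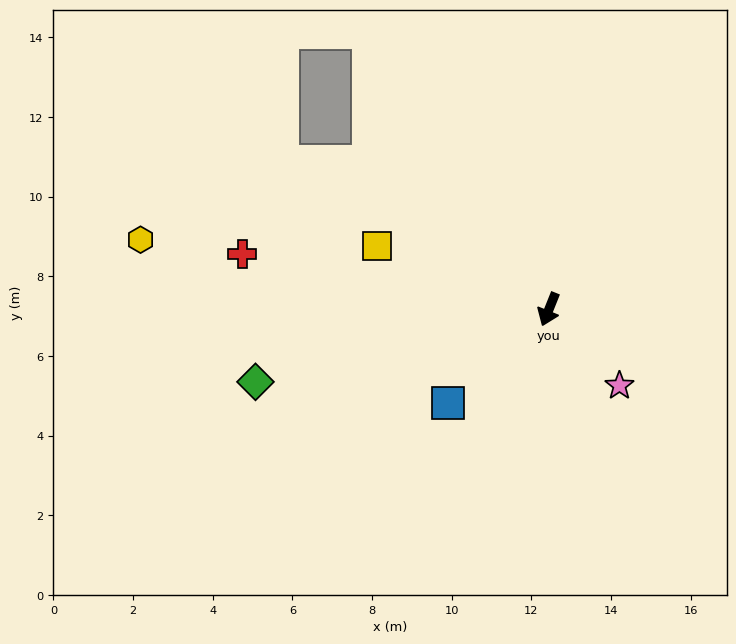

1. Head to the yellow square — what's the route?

turn right 88°, forward 4.6 m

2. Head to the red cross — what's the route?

turn right 78°, forward 7.8 m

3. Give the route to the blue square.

turn right 26°, forward 3.5 m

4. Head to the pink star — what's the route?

turn left 65°, forward 2.6 m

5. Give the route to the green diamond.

turn right 54°, forward 7.6 m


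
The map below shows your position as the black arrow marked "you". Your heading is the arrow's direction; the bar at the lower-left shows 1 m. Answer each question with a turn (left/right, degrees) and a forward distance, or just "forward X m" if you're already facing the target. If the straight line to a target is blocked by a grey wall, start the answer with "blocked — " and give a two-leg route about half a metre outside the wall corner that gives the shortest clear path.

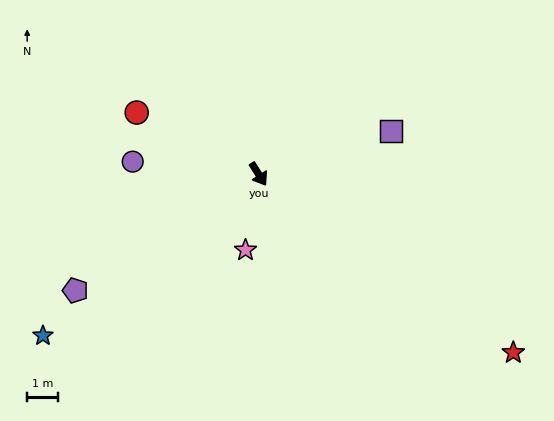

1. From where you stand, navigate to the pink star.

turn right 42°, forward 2.5 m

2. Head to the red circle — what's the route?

turn right 149°, forward 4.5 m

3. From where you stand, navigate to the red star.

turn left 23°, forward 10.2 m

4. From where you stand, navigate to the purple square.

turn left 76°, forward 4.6 m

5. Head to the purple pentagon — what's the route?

turn right 90°, forward 7.1 m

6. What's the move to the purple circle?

turn right 128°, forward 4.2 m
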